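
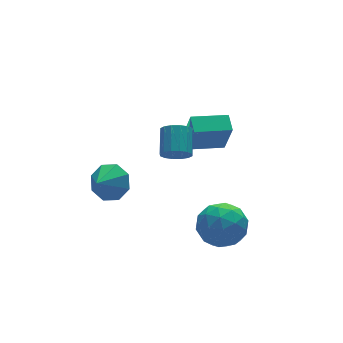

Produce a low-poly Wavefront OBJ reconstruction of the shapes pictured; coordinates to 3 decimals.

v -0.181 -0.313 3.094
v 0.185 -0.121 2.492
v 0.807 0.925 3.204
v 0.441 0.733 3.806
v -0.136 0.079 2.479
v 0.486 1.125 3.192
v -0.469 0.173 2.631
v 0.153 1.219 3.344
v -0.725 0.138 2.907
v -0.102 1.183 3.62
v -0.835 -0.019 3.233
v -0.212 1.027 3.946
v -0.77 -0.254 3.522
v -0.147 0.791 4.234
v -0.547 -0.505 3.696
v 0.075 0.541 4.408
v -0.226 -0.705 3.708
v 0.396 0.341 4.421
v 0.107 -0.799 3.556
v 0.729 0.247 4.269
v 0.362 -0.763 3.28
v 0.985 0.282 3.993
v 0.472 -0.607 2.954
v 1.095 0.439 3.667
v 0.407 -0.371 2.666
v 1.03 0.674 3.378
v 0.781 -0.884 -2.556
v 1.256 -0.364 -1.509
v 1.784 -2.616 -2.151
v 2.259 -2.096 -1.104
v 1.028 -2.365 -1.173
v 0.408 -1.295 -1.423
v 2.632 -1.685 -2.237
v 2.012 -0.615 -2.487
v 2.4 -0.86 -1.312
v 1.409 -1.28 -0.654
v 1.631 -1.7 -3.006
v 0.64 -2.12 -2.348
v 0.931 -0.472 -2.068
v 2.109 -2.508 -1.592
v 1.386 -2.666 -1.633
v 1.665 -2.361 -1.017
v 0.432 -1.019 -2.017
v 0.712 -0.713 -1.402
v 0.577 -1.889 -1.204
v 2.328 -2.267 -2.258
v 2.608 -1.961 -1.643
v 1.375 -0.619 -2.643
v 1.654 -0.314 -2.027
v 2.463 -1.091 -2.456
v 1.882 -0.458 -1.337
v 2.471 -1.476 -1.099
v 2.691 -1.234 -1.765
v 2.327 -0.605 -1.912
v 1.3 -0.705 -0.95
v 1.889 -1.723 -0.712
v 1.165 -1.881 -0.752
v 0.801 -1.252 -0.899
v 1.972 -0.996 -0.834
v 1.151 -1.257 -2.948
v 1.74 -2.275 -2.71
v 2.239 -1.728 -2.761
v 1.875 -1.099 -2.908
v 0.569 -1.504 -2.561
v 1.158 -2.522 -2.323
v 0.713 -2.375 -1.748
v 0.349 -1.746 -1.895
v 1.068 -1.984 -2.826
v 1.502 1.638 1.171
v 1.528 1.016 2.923
v 1.804 2.488 1.468
v 1.83 1.866 3.221
v 3.19 1.114 0.959
v 3.216 0.492 2.712
v 3.492 1.964 1.257
v 3.518 1.342 3.009
v -1.246 3.97 -1.886
v -0.495 3.536 -1.276
v -2.234 3.43 -1.054
v -0.699 4.283 -1.034
v -1.223 4.846 -1.291
v -1.761 4.896 -1.896
v -1.997 4.404 -2.496
v -1.793 3.657 -2.738
v -1.269 3.093 -2.482
v -0.731 3.043 -1.876
f 2 1 5
f 2 5 3
f 3 5 6
f 3 6 4
f 5 1 7
f 5 7 6
f 6 7 8
f 6 8 4
f 7 1 9
f 7 9 8
f 8 9 10
f 8 10 4
f 9 1 11
f 9 11 10
f 10 11 12
f 10 12 4
f 11 1 13
f 11 13 12
f 12 13 14
f 12 14 4
f 13 1 15
f 13 15 14
f 14 15 16
f 14 16 4
f 15 1 17
f 15 17 16
f 16 17 18
f 16 18 4
f 17 1 19
f 17 19 18
f 18 19 20
f 18 20 4
f 19 1 21
f 19 21 20
f 20 21 22
f 20 22 4
f 21 1 23
f 21 23 22
f 22 23 24
f 22 24 4
f 23 1 25
f 23 25 24
f 24 25 26
f 24 26 4
f 25 1 2
f 25 2 26
f 26 2 3
f 26 3 4
f 27 64 43
f 64 38 67
f 43 67 32
f 64 67 43
f 27 43 39
f 43 32 44
f 39 44 28
f 43 44 39
f 27 39 48
f 39 28 49
f 48 49 34
f 39 49 48
f 27 48 60
f 48 34 63
f 60 63 37
f 48 63 60
f 27 60 64
f 60 37 68
f 64 68 38
f 60 68 64
f 28 44 55
f 44 32 58
f 55 58 36
f 44 58 55
f 32 67 45
f 67 38 66
f 45 66 31
f 67 66 45
f 38 68 65
f 68 37 61
f 65 61 29
f 68 61 65
f 37 63 62
f 63 34 50
f 62 50 33
f 63 50 62
f 34 49 54
f 49 28 51
f 54 51 35
f 49 51 54
f 30 56 42
f 56 36 57
f 42 57 31
f 56 57 42
f 30 42 40
f 42 31 41
f 40 41 29
f 42 41 40
f 30 40 47
f 40 29 46
f 47 46 33
f 40 46 47
f 30 47 52
f 47 33 53
f 52 53 35
f 47 53 52
f 30 52 56
f 52 35 59
f 56 59 36
f 52 59 56
f 31 57 45
f 57 36 58
f 45 58 32
f 57 58 45
f 29 41 65
f 41 31 66
f 65 66 38
f 41 66 65
f 33 46 62
f 46 29 61
f 62 61 37
f 46 61 62
f 35 53 54
f 53 33 50
f 54 50 34
f 53 50 54
f 36 59 55
f 59 35 51
f 55 51 28
f 59 51 55
f 70 72 69
f 73 70 69
f 69 72 71
f 71 73 69
f 70 76 72
f 74 70 73
f 74 76 70
f 72 76 71
f 75 73 71
f 71 76 75
f 75 74 73
f 76 74 75
f 78 77 80
f 78 80 79
f 80 77 81
f 80 81 79
f 81 77 82
f 81 82 79
f 82 77 83
f 82 83 79
f 83 77 84
f 83 84 79
f 84 77 85
f 84 85 79
f 85 77 86
f 85 86 79
f 86 77 78
f 86 78 79



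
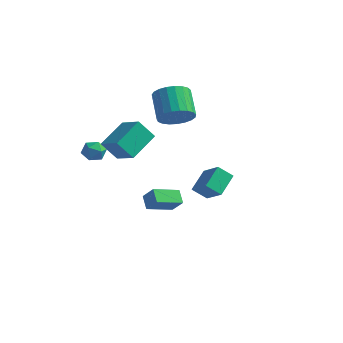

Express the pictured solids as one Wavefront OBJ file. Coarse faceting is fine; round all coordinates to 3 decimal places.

v 2.456 -1.071 0.617
v 2.363 0.073 1.347
v 1.397 -0.683 -0.126
v 1.304 0.46 0.604
v 3.036 -0.64 0.016
v 2.943 0.503 0.746
v 1.977 -0.253 -0.727
v 1.884 0.891 0.003
v -2.533 0.815 -2.45
v -1.848 0.729 -1.713
v -1.899 2.125 -2.887
v -1.214 2.04 -2.15
v -2.006 0.38 -2.99
v -1.321 0.295 -2.253
v -1.372 1.691 -3.427
v -0.687 1.605 -2.69
v -1.526 2.255 2.713
v -0.723 2.522 3.187
v -1.671 3.432 4.281
v -2.474 3.165 3.807
v -0.759 2.814 2.911
v -1.707 3.725 4.005
v -0.928 3.01 2.602
v -1.876 3.921 3.696
v -1.201 3.076 2.312
v -2.148 3.986 3.406
v -1.529 2.999 2.091
v -2.477 3.909 3.185
v -1.857 2.793 1.978
v -2.805 3.704 3.072
v -2.128 2.495 1.991
v -3.076 3.406 3.085
v -2.295 2.155 2.13
v -3.243 3.065 3.224
v -2.329 1.832 2.37
v -3.276 2.743 3.464
v -2.224 1.582 2.668
v -3.172 2.493 3.762
v -1.998 1.449 2.975
v -2.946 2.359 4.069
v -1.691 1.455 3.236
v -2.639 2.365 4.33
v -1.355 1.599 3.407
v -2.303 2.509 4.501
v -1.049 1.856 3.458
v -1.997 2.767 4.552
v -0.825 2.183 3.38
v -1.773 3.094 4.474
v -2.219 -2.9 2.769
v -2.118 -1.338 3.595
v -1.638 -2.418 1.785
v -1.537 -0.856 2.611
v -1.003 -3.264 3.309
v -0.902 -1.702 4.135
v -0.422 -2.782 2.325
v -0.321 -1.22 3.151
v -2.572 -2.567 1.838
v -2.089 -3.005 1.834
v -2.991 -3.035 2.686
v -2.508 -3.473 2.682
v -2.383 -2.852 2.836
v -2.125 -2.563 2.312
v -2.955 -3.477 2.208
v -2.697 -3.188 1.684
v -2.326 -3.568 2.063
v -1.973 -3.181 2.451
v -3.107 -2.859 2.069
v -2.754 -2.472 2.457
f 2 4 1
f 5 2 1
f 1 4 3
f 3 5 1
f 2 8 4
f 6 2 5
f 6 8 2
f 4 8 3
f 7 5 3
f 3 8 7
f 7 6 5
f 8 6 7
f 10 12 9
f 13 10 9
f 9 12 11
f 11 13 9
f 10 16 12
f 14 10 13
f 14 16 10
f 12 16 11
f 15 13 11
f 11 16 15
f 15 14 13
f 16 14 15
f 18 17 21
f 18 21 19
f 19 21 22
f 19 22 20
f 21 17 23
f 21 23 22
f 22 23 24
f 22 24 20
f 23 17 25
f 23 25 24
f 24 25 26
f 24 26 20
f 25 17 27
f 25 27 26
f 26 27 28
f 26 28 20
f 27 17 29
f 27 29 28
f 28 29 30
f 28 30 20
f 29 17 31
f 29 31 30
f 30 31 32
f 30 32 20
f 31 17 33
f 31 33 32
f 32 33 34
f 32 34 20
f 33 17 35
f 33 35 34
f 34 35 36
f 34 36 20
f 35 17 37
f 35 37 36
f 36 37 38
f 36 38 20
f 37 17 39
f 37 39 38
f 38 39 40
f 38 40 20
f 39 17 41
f 39 41 40
f 40 41 42
f 40 42 20
f 41 17 43
f 41 43 42
f 42 43 44
f 42 44 20
f 43 17 45
f 43 45 44
f 44 45 46
f 44 46 20
f 45 17 47
f 45 47 46
f 46 47 48
f 46 48 20
f 47 17 18
f 47 18 48
f 48 18 19
f 48 19 20
f 50 52 49
f 53 50 49
f 49 52 51
f 51 53 49
f 50 56 52
f 54 50 53
f 54 56 50
f 52 56 51
f 55 53 51
f 51 56 55
f 55 54 53
f 56 54 55
f 57 68 62
f 57 62 58
f 57 58 64
f 57 64 67
f 57 67 68
f 58 62 66
f 62 68 61
f 68 67 59
f 67 64 63
f 64 58 65
f 60 66 61
f 60 61 59
f 60 59 63
f 60 63 65
f 60 65 66
f 61 66 62
f 59 61 68
f 63 59 67
f 65 63 64
f 66 65 58



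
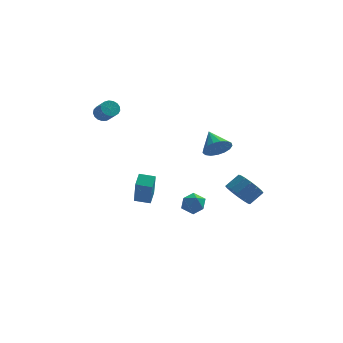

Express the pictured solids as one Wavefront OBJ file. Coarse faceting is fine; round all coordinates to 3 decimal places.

v 0.927 -1.556 -1.951
v 1.56 -1.823 -2.268
v 0.26 -2.117 -2.812
v 0.893 -2.384 -3.129
v 0.67 -2.643 -2.453
v 1.082 -2.296 -1.922
v 0.738 -1.644 -3.158
v 1.15 -1.297 -2.627
v 1.444 -1.877 -3.014
v 1.401 -2.495 -2.578
v 0.419 -1.445 -2.502
v 0.376 -2.063 -2.066
v 2.266 0.232 0.515
v 2.684 0.728 -0.05
v 1.834 1.408 1.225
v 2.308 0.688 -0.213
v 1.923 0.544 -0.21
v 1.616 0.328 -0.04
v 1.458 0.091 0.257
v 1.485 -0.114 0.613
v 1.691 -0.24 0.946
v 2.029 -0.258 1.181
v 2.421 -0.163 1.263
v 2.778 0.022 1.173
v 3.017 0.256 0.933
v 3.085 0.484 0.597
v 2.964 0.654 0.242
v 3.247 -2.421 -1.655
v 3.601 -1.995 -2.351
v 4.328 -1.572 -1.722
v 3.973 -1.999 -1.025
v 3.285 -1.705 -2.181
v 4.012 -1.282 -1.552
v 2.96 -1.607 -1.87
v 3.686 -1.184 -1.241
v 2.711 -1.727 -1.502
v 3.437 -1.305 -0.873
v 2.605 -2.034 -1.174
v 3.332 -1.611 -0.545
v 2.672 -2.444 -0.975
v 3.399 -2.021 -0.346
v 2.892 -2.848 -0.958
v 3.619 -2.425 -0.329
v 3.208 -3.138 -1.128
v 3.935 -2.715 -0.499
v 3.534 -3.236 -1.439
v 4.26 -2.813 -0.81
v 3.783 -3.115 -1.807
v 4.509 -2.693 -1.178
v 3.888 -2.809 -2.135
v 4.615 -2.386 -1.506
v 3.821 -2.399 -2.334
v 4.548 -1.976 -1.705
v -2.299 2.31 -4.72
v -2.207 1.495 -2.951
v -2.101 3.149 -4.345
v -2.008 2.334 -2.575
v -1.372 2.146 -4.845
v -1.279 1.331 -3.075
v -1.173 2.985 -4.469
v -1.081 2.17 -2.7
v -4.021 4.126 1.363
v -3.493 4.221 1.144
v -3.03 3.43 1.919
v -3.559 3.334 2.137
v -3.515 4.408 1.349
v -3.052 3.617 2.123
v -3.653 4.53 1.556
v -3.19 3.739 2.33
v -3.876 4.559 1.719
v -3.413 3.768 2.494
v -4.132 4.489 1.801
v -3.669 3.698 2.575
v -4.363 4.336 1.782
v -3.9 3.545 2.556
v -4.515 4.134 1.667
v -4.052 3.343 2.442
v -4.555 3.931 1.483
v -4.092 3.14 2.257
v -4.472 3.772 1.271
v -4.009 2.981 2.045
v -4.286 3.694 1.08
v -3.823 2.903 1.854
v -4.039 3.715 0.954
v -3.576 2.924 1.728
v -3.789 3.83 0.921
v -3.326 3.039 1.696
v -3.592 4.012 0.99
v -3.129 3.221 1.765
f 1 12 6
f 1 6 2
f 1 2 8
f 1 8 11
f 1 11 12
f 2 6 10
f 6 12 5
f 12 11 3
f 11 8 7
f 8 2 9
f 4 10 5
f 4 5 3
f 4 3 7
f 4 7 9
f 4 9 10
f 5 10 6
f 3 5 12
f 7 3 11
f 9 7 8
f 10 9 2
f 14 13 16
f 14 16 15
f 16 13 17
f 16 17 15
f 17 13 18
f 17 18 15
f 18 13 19
f 18 19 15
f 19 13 20
f 19 20 15
f 20 13 21
f 20 21 15
f 21 13 22
f 21 22 15
f 22 13 23
f 22 23 15
f 23 13 24
f 23 24 15
f 24 13 25
f 24 25 15
f 25 13 26
f 25 26 15
f 26 13 27
f 26 27 15
f 27 13 14
f 27 14 15
f 29 28 32
f 29 32 30
f 30 32 33
f 30 33 31
f 32 28 34
f 32 34 33
f 33 34 35
f 33 35 31
f 34 28 36
f 34 36 35
f 35 36 37
f 35 37 31
f 36 28 38
f 36 38 37
f 37 38 39
f 37 39 31
f 38 28 40
f 38 40 39
f 39 40 41
f 39 41 31
f 40 28 42
f 40 42 41
f 41 42 43
f 41 43 31
f 42 28 44
f 42 44 43
f 43 44 45
f 43 45 31
f 44 28 46
f 44 46 45
f 45 46 47
f 45 47 31
f 46 28 48
f 46 48 47
f 47 48 49
f 47 49 31
f 48 28 50
f 48 50 49
f 49 50 51
f 49 51 31
f 50 28 52
f 50 52 51
f 51 52 53
f 51 53 31
f 52 28 29
f 52 29 53
f 53 29 30
f 53 30 31
f 55 57 54
f 58 55 54
f 54 57 56
f 56 58 54
f 55 61 57
f 59 55 58
f 59 61 55
f 57 61 56
f 60 58 56
f 56 61 60
f 60 59 58
f 61 59 60
f 63 62 66
f 63 66 64
f 64 66 67
f 64 67 65
f 66 62 68
f 66 68 67
f 67 68 69
f 67 69 65
f 68 62 70
f 68 70 69
f 69 70 71
f 69 71 65
f 70 62 72
f 70 72 71
f 71 72 73
f 71 73 65
f 72 62 74
f 72 74 73
f 73 74 75
f 73 75 65
f 74 62 76
f 74 76 75
f 75 76 77
f 75 77 65
f 76 62 78
f 76 78 77
f 77 78 79
f 77 79 65
f 78 62 80
f 78 80 79
f 79 80 81
f 79 81 65
f 80 62 82
f 80 82 81
f 81 82 83
f 81 83 65
f 82 62 84
f 82 84 83
f 83 84 85
f 83 85 65
f 84 62 86
f 84 86 85
f 85 86 87
f 85 87 65
f 86 62 88
f 86 88 87
f 87 88 89
f 87 89 65
f 88 62 63
f 88 63 89
f 89 63 64
f 89 64 65



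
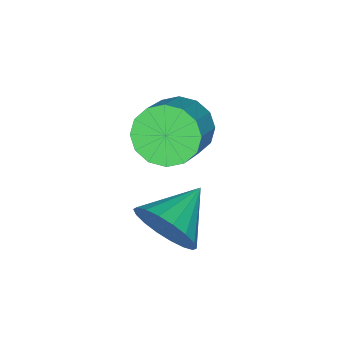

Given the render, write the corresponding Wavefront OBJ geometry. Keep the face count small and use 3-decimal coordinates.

v -2.581 1.531 0.544
v -1.969 0.915 -0.046
v -0.766 1.333 0.766
v -1.379 1.949 1.356
v -1.967 1.398 -0.297
v -0.764 1.815 0.515
v -2.13 1.916 -0.322
v -0.927 2.333 0.489
v -2.414 2.33 -0.116
v -1.211 2.748 0.696
v -2.742 2.531 0.268
v -1.54 2.949 1.08
v -3.028 2.464 0.725
v -1.825 2.882 1.537
v -3.194 2.147 1.134
v -1.991 2.565 1.946
v -3.196 1.665 1.385
v -1.993 2.082 2.197
v -3.033 1.147 1.411
v -1.83 1.564 2.222
v -2.749 0.732 1.204
v -1.546 1.15 2.016
v -2.42 0.531 0.82
v -1.218 0.949 1.632
v -2.135 0.598 0.363
v -0.932 1.016 1.175
v 1.119 3.889 0.402
v 1.442 4.427 1.257
v -0.439 3.911 0.978
v 1.334 4.77 0.951
v 1.183 4.938 0.537
v 1.02 4.899 0.096
v 0.876 4.659 -0.284
v 0.78 4.267 -0.528
v 0.751 3.8 -0.588
v 0.795 3.351 -0.452
v 0.903 3.008 -0.146
v 1.054 2.839 0.268
v 1.217 2.879 0.709
v 1.361 3.118 1.089
v 1.457 3.51 1.333
v 1.486 3.977 1.393
f 2 1 5
f 2 5 3
f 3 5 6
f 3 6 4
f 5 1 7
f 5 7 6
f 6 7 8
f 6 8 4
f 7 1 9
f 7 9 8
f 8 9 10
f 8 10 4
f 9 1 11
f 9 11 10
f 10 11 12
f 10 12 4
f 11 1 13
f 11 13 12
f 12 13 14
f 12 14 4
f 13 1 15
f 13 15 14
f 14 15 16
f 14 16 4
f 15 1 17
f 15 17 16
f 16 17 18
f 16 18 4
f 17 1 19
f 17 19 18
f 18 19 20
f 18 20 4
f 19 1 21
f 19 21 20
f 20 21 22
f 20 22 4
f 21 1 23
f 21 23 22
f 22 23 24
f 22 24 4
f 23 1 25
f 23 25 24
f 24 25 26
f 24 26 4
f 25 1 2
f 25 2 26
f 26 2 3
f 26 3 4
f 28 27 30
f 28 30 29
f 30 27 31
f 30 31 29
f 31 27 32
f 31 32 29
f 32 27 33
f 32 33 29
f 33 27 34
f 33 34 29
f 34 27 35
f 34 35 29
f 35 27 36
f 35 36 29
f 36 27 37
f 36 37 29
f 37 27 38
f 37 38 29
f 38 27 39
f 38 39 29
f 39 27 40
f 39 40 29
f 40 27 41
f 40 41 29
f 41 27 42
f 41 42 29
f 42 27 28
f 42 28 29



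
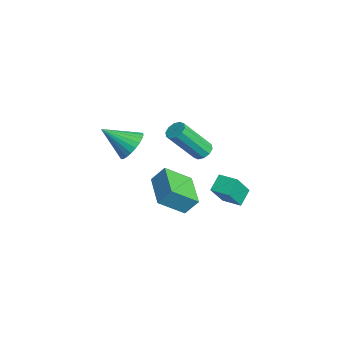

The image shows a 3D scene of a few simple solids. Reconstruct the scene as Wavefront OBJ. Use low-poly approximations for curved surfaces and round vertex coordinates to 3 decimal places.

v -0.74 3.62 0.215
v -0.422 3.313 -0.018
v -0.441 2.113 1.531
v -0.76 2.42 1.765
v -0.256 3.518 0.142
v -0.275 2.319 1.692
v -0.275 3.762 0.331
v -0.295 2.563 1.881
v -0.472 3.952 0.475
v -0.491 2.752 2.025
v -0.771 4.015 0.52
v -0.791 2.815 2.07
v -1.059 3.927 0.449
v -1.078 2.727 1.998
v -1.225 3.721 0.288
v -1.244 2.522 1.838
v -1.205 3.477 0.099
v -1.225 2.278 1.649
v -1.009 3.288 -0.045
v -1.028 2.088 1.505
v -0.709 3.225 -0.09
v -0.729 2.025 1.46
v 3.495 3.082 0.3
v 3.965 2.415 1.426
v 3.043 3.582 0.785
v 3.513 2.915 1.91
v 4.147 3.625 0.35
v 4.617 2.958 1.475
v 3.695 4.125 0.834
v 4.165 3.458 1.96
v -1.391 0.744 0.693
v -0.682 0.713 1.061
v -1.929 -0.424 1.627
v -0.833 0.923 1.237
v -1.069 1.105 1.33
v -1.353 1.233 1.325
v -1.644 1.286 1.225
v -1.896 1.257 1.043
v -2.072 1.149 0.808
v -2.143 0.98 0.556
v -2.101 0.776 0.324
v -1.95 0.566 0.149
v -1.714 0.384 0.056
v -1.429 0.256 0.06
v -1.139 0.203 0.161
v -0.886 0.232 0.342
v -0.711 0.34 0.577
v -0.639 0.508 0.83
v 1.933 1.717 0.121
v 1.898 0.607 0.974
v 2.088 2.241 0.811
v 2.053 1.131 1.663
v 3.547 1.509 -0.083
v 3.512 0.399 0.769
v 3.702 2.033 0.606
v 3.667 0.923 1.459
f 2 1 5
f 2 5 3
f 3 5 6
f 3 6 4
f 5 1 7
f 5 7 6
f 6 7 8
f 6 8 4
f 7 1 9
f 7 9 8
f 8 9 10
f 8 10 4
f 9 1 11
f 9 11 10
f 10 11 12
f 10 12 4
f 11 1 13
f 11 13 12
f 12 13 14
f 12 14 4
f 13 1 15
f 13 15 14
f 14 15 16
f 14 16 4
f 15 1 17
f 15 17 16
f 16 17 18
f 16 18 4
f 17 1 19
f 17 19 18
f 18 19 20
f 18 20 4
f 19 1 21
f 19 21 20
f 20 21 22
f 20 22 4
f 21 1 2
f 21 2 22
f 22 2 3
f 22 3 4
f 24 26 23
f 27 24 23
f 23 26 25
f 25 27 23
f 24 30 26
f 28 24 27
f 28 30 24
f 26 30 25
f 29 27 25
f 25 30 29
f 29 28 27
f 30 28 29
f 32 31 34
f 32 34 33
f 34 31 35
f 34 35 33
f 35 31 36
f 35 36 33
f 36 31 37
f 36 37 33
f 37 31 38
f 37 38 33
f 38 31 39
f 38 39 33
f 39 31 40
f 39 40 33
f 40 31 41
f 40 41 33
f 41 31 42
f 41 42 33
f 42 31 43
f 42 43 33
f 43 31 44
f 43 44 33
f 44 31 45
f 44 45 33
f 45 31 46
f 45 46 33
f 46 31 47
f 46 47 33
f 47 31 48
f 47 48 33
f 48 31 32
f 48 32 33
f 50 52 49
f 53 50 49
f 49 52 51
f 51 53 49
f 50 56 52
f 54 50 53
f 54 56 50
f 52 56 51
f 55 53 51
f 51 56 55
f 55 54 53
f 56 54 55



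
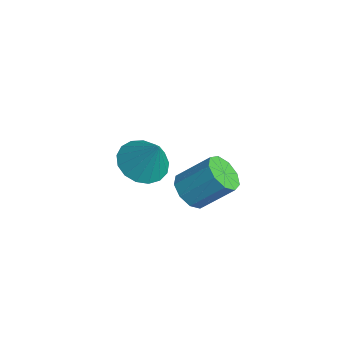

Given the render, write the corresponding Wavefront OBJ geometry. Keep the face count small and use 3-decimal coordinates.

v -1.869 -2.719 -0.2
v -0.971 -2.881 -0.656
v -1.091 -2.401 1.22
v -1.05 -2.404 -0.719
v -1.316 -1.998 -0.664
v -1.709 -1.758 -0.503
v -2.139 -1.738 -0.272
v -2.507 -1.942 -0.025
v -2.728 -2.325 0.183
v -2.753 -2.797 0.302
v -2.576 -3.252 0.306
v -2.236 -3.585 0.195
v -1.812 -3.719 -0.007
v -1.402 -3.624 -0.253
v -1.098 -3.322 -0.487
v 1.85 -2.558 1.253
v 2.147 -2.105 0.678
v 2.686 -1.069 1.771
v 2.39 -1.522 2.347
v 1.639 -1.956 0.787
v 2.178 -0.92 1.88
v 1.23 -2.089 1.115
v 1.769 -1.053 2.208
v 1.111 -2.441 1.507
v 1.651 -1.405 2.6
v 1.338 -2.848 1.781
v 1.878 -1.812 2.874
v 1.805 -3.119 1.808
v 2.344 -2.083 2.901
v 2.293 -3.128 1.575
v 2.832 -2.092 2.669
v 2.574 -2.87 1.192
v 3.113 -1.834 2.286
v 2.516 -2.466 0.838
v 3.055 -1.43 1.931
f 2 1 4
f 2 4 3
f 4 1 5
f 4 5 3
f 5 1 6
f 5 6 3
f 6 1 7
f 6 7 3
f 7 1 8
f 7 8 3
f 8 1 9
f 8 9 3
f 9 1 10
f 9 10 3
f 10 1 11
f 10 11 3
f 11 1 12
f 11 12 3
f 12 1 13
f 12 13 3
f 13 1 14
f 13 14 3
f 14 1 15
f 14 15 3
f 15 1 2
f 15 2 3
f 17 16 20
f 17 20 18
f 18 20 21
f 18 21 19
f 20 16 22
f 20 22 21
f 21 22 23
f 21 23 19
f 22 16 24
f 22 24 23
f 23 24 25
f 23 25 19
f 24 16 26
f 24 26 25
f 25 26 27
f 25 27 19
f 26 16 28
f 26 28 27
f 27 28 29
f 27 29 19
f 28 16 30
f 28 30 29
f 29 30 31
f 29 31 19
f 30 16 32
f 30 32 31
f 31 32 33
f 31 33 19
f 32 16 34
f 32 34 33
f 33 34 35
f 33 35 19
f 34 16 17
f 34 17 35
f 35 17 18
f 35 18 19



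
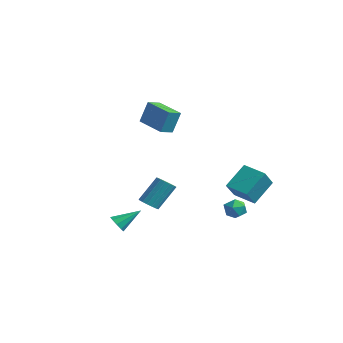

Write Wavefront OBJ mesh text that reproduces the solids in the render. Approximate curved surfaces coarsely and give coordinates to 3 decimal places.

v -0.433 -4.181 -3.489
v 0.03 -4.048 -3.94
v 0.093 -2.839 -2.551
v -0.351 -3.828 -4.04
v -0.771 -3.773 -3.883
v -1.033 -3.909 -3.541
v -1.014 -4.173 -3.175
v -0.723 -4.44 -2.956
v -0.297 -4.586 -2.986
v 0.065 -4.543 -3.251
v 0.194 -4.33 -3.628
v -3.424 -0.356 3.088
v -3.184 0.078 4.619
v -3.506 0.577 2.836
v -3.266 1.011 4.368
v -1.434 -0.271 2.752
v -1.194 0.163 4.284
v -1.516 0.662 2.501
v -1.276 1.096 4.032
v 0.823 3.504 -2.591
v 1.394 2.412 -1.391
v 0.745 4.933 -1.252
v 1.317 3.841 -0.053
v 2.283 3.899 -2.927
v 2.855 2.807 -1.728
v 2.206 5.328 -1.589
v 2.777 4.236 -0.389
v 2.083 2.767 -3.21
v 2.472 2.907 -2.526
v 2.528 1.553 -3.214
v 2.917 1.693 -2.53
v 2.118 1.664 -2.537
v 1.843 2.414 -2.535
v 3.157 2.046 -3.205
v 2.882 2.796 -3.203
v 3.135 2.462 -2.523
v 2.493 2.225 -2.11
v 2.507 2.235 -3.63
v 1.865 1.998 -3.217
v -4.018 0.708 -4.293
v -3.544 0.248 -4.007
v -3.349 1.471 -2.361
v -3.822 1.932 -2.647
v -3.348 0.463 -4.19
v -3.153 1.687 -2.544
v -3.306 0.735 -4.398
v -3.11 1.959 -2.752
v -3.426 1.001 -4.581
v -3.231 2.225 -2.935
v -3.682 1.2 -4.698
v -3.487 2.423 -3.052
v -4.015 1.286 -4.723
v -3.82 2.509 -3.077
v -4.348 1.24 -4.649
v -4.153 2.463 -3.003
v -4.606 1.072 -4.493
v -4.411 2.295 -2.847
v -4.729 0.82 -4.292
v -4.534 2.044 -2.646
v -4.689 0.544 -4.091
v -4.493 1.767 -2.445
v -4.495 0.304 -3.936
v -4.3 1.528 -2.29
v -4.192 0.158 -3.863
v -3.996 1.381 -2.217
v -3.849 0.137 -3.888
v -3.653 1.361 -2.243
f 2 1 4
f 2 4 3
f 4 1 5
f 4 5 3
f 5 1 6
f 5 6 3
f 6 1 7
f 6 7 3
f 7 1 8
f 7 8 3
f 8 1 9
f 8 9 3
f 9 1 10
f 9 10 3
f 10 1 11
f 10 11 3
f 11 1 2
f 11 2 3
f 13 15 12
f 16 13 12
f 12 15 14
f 14 16 12
f 13 19 15
f 17 13 16
f 17 19 13
f 15 19 14
f 18 16 14
f 14 19 18
f 18 17 16
f 19 17 18
f 21 23 20
f 24 21 20
f 20 23 22
f 22 24 20
f 21 27 23
f 25 21 24
f 25 27 21
f 23 27 22
f 26 24 22
f 22 27 26
f 26 25 24
f 27 25 26
f 28 39 33
f 28 33 29
f 28 29 35
f 28 35 38
f 28 38 39
f 29 33 37
f 33 39 32
f 39 38 30
f 38 35 34
f 35 29 36
f 31 37 32
f 31 32 30
f 31 30 34
f 31 34 36
f 31 36 37
f 32 37 33
f 30 32 39
f 34 30 38
f 36 34 35
f 37 36 29
f 41 40 44
f 41 44 42
f 42 44 45
f 42 45 43
f 44 40 46
f 44 46 45
f 45 46 47
f 45 47 43
f 46 40 48
f 46 48 47
f 47 48 49
f 47 49 43
f 48 40 50
f 48 50 49
f 49 50 51
f 49 51 43
f 50 40 52
f 50 52 51
f 51 52 53
f 51 53 43
f 52 40 54
f 52 54 53
f 53 54 55
f 53 55 43
f 54 40 56
f 54 56 55
f 55 56 57
f 55 57 43
f 56 40 58
f 56 58 57
f 57 58 59
f 57 59 43
f 58 40 60
f 58 60 59
f 59 60 61
f 59 61 43
f 60 40 62
f 60 62 61
f 61 62 63
f 61 63 43
f 62 40 64
f 62 64 63
f 63 64 65
f 63 65 43
f 64 40 66
f 64 66 65
f 65 66 67
f 65 67 43
f 66 40 41
f 66 41 67
f 67 41 42
f 67 42 43



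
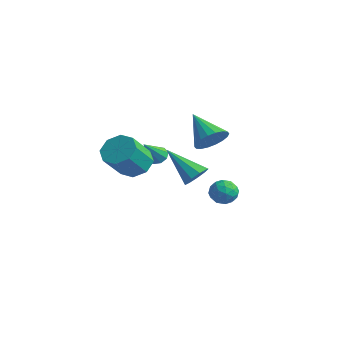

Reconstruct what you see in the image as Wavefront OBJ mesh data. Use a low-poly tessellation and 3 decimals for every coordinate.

v 1.7 0.909 -0.993
v 2.378 0.992 -1.386
v 1.602 -0.292 -1.414
v 2.28 -0.209 -1.807
v 2.281 -0.226 -1.018
v 2.342 0.516 -0.759
v 1.638 0.184 -2.041
v 1.699 0.926 -1.782
v 2.34 0.544 -2.034
v 2.738 0.29 -1.402
v 1.242 0.41 -1.398
v 1.64 0.156 -0.766
v 2.047 1.056 -1.153
v 1.933 -0.356 -1.647
v 1.933 -0.366 -1.184
v 2.332 -0.317 -1.415
v 2.026 0.776 -0.784
v 2.425 0.825 -1.015
v 2.368 0.109 -0.799
v 1.555 -0.125 -1.785
v 1.954 -0.076 -2.016
v 1.648 1.017 -1.385
v 2.047 1.066 -1.616
v 1.612 0.591 -2.001
v 2.424 0.841 -1.765
v 2.367 0.135 -2.012
v 1.989 0.366 -2.15
v 2.025 0.803 -1.997
v 2.658 0.692 -1.393
v 2.6 -0.014 -1.64
v 2.601 -0.024 -1.177
v 2.636 0.412 -1.024
v 2.635 0.428 -1.774
v 1.38 0.714 -1.16
v 1.322 0.008 -1.407
v 1.344 0.288 -1.776
v 1.379 0.724 -1.623
v 1.613 0.565 -0.788
v 1.556 -0.141 -1.035
v 1.955 -0.103 -0.803
v 1.991 0.334 -0.65
v 1.345 0.272 -1.026
v 4.537 -3.574 1.858
v 4.926 -3.321 2.409
v 2.983 -4.066 3.182
v 4.65 -2.961 2.219
v 4.321 -2.887 1.86
v 4.093 -3.134 1.5
v 4.073 -3.587 1.308
v 4.27 -4.034 1.373
v 4.592 -4.265 1.665
v 4.888 -4.173 2.048
v 5.02 -3.8 2.341
v -2.427 -0.181 -0.339
v -1.847 -0.036 -0.391
v -2.013 -1.379 0.939
v -2.026 0.202 -0.109
v -2.393 0.261 0.064
v -2.776 0.113 0.049
v -2.995 -0.172 -0.148
v -2.948 -0.462 -0.434
v -2.657 -0.621 -0.677
v -2.258 -0.573 -0.761
v -1.938 -0.343 -0.648
v -0.945 -2.748 0.489
v -0.435 -3.326 -0.132
v -0.184 -4.59 1.25
v -0.695 -4.012 1.871
v 0.008 -2.834 0.237
v 0.259 -4.099 1.619
v -0.107 -2.292 0.754
v 0.143 -3.557 2.136
v -0.714 -2.017 1.115
v -0.463 -3.282 2.498
v -1.456 -2.17 1.11
v -1.205 -3.434 2.492
v -1.899 -2.661 0.741
v -1.648 -3.926 2.123
v -1.783 -3.203 0.224
v -1.533 -4.468 1.606
v -1.177 -3.478 -0.138
v -0.926 -4.743 1.245
v 1.814 -0.279 2.266
v 2.345 -0.51 3.007
v 0.246 -0.141 3.434
v 2.375 -0.093 2.997
v 2.294 0.287 2.843
v 2.117 0.555 2.575
v 1.881 0.658 2.246
v 1.632 0.576 1.92
v 1.418 0.324 1.663
v 1.283 -0.048 1.526
v 1.253 -0.465 1.535
v 1.335 -0.845 1.689
v 1.511 -1.113 1.957
v 1.747 -1.216 2.287
v 1.997 -1.134 2.612
v 2.21 -0.882 2.869
f 1 38 17
f 38 12 41
f 17 41 6
f 38 41 17
f 1 17 13
f 17 6 18
f 13 18 2
f 17 18 13
f 1 13 22
f 13 2 23
f 22 23 8
f 13 23 22
f 1 22 34
f 22 8 37
f 34 37 11
f 22 37 34
f 1 34 38
f 34 11 42
f 38 42 12
f 34 42 38
f 2 18 29
f 18 6 32
f 29 32 10
f 18 32 29
f 6 41 19
f 41 12 40
f 19 40 5
f 41 40 19
f 12 42 39
f 42 11 35
f 39 35 3
f 42 35 39
f 11 37 36
f 37 8 24
f 36 24 7
f 37 24 36
f 8 23 28
f 23 2 25
f 28 25 9
f 23 25 28
f 4 30 16
f 30 10 31
f 16 31 5
f 30 31 16
f 4 16 14
f 16 5 15
f 14 15 3
f 16 15 14
f 4 14 21
f 14 3 20
f 21 20 7
f 14 20 21
f 4 21 26
f 21 7 27
f 26 27 9
f 21 27 26
f 4 26 30
f 26 9 33
f 30 33 10
f 26 33 30
f 5 31 19
f 31 10 32
f 19 32 6
f 31 32 19
f 3 15 39
f 15 5 40
f 39 40 12
f 15 40 39
f 7 20 36
f 20 3 35
f 36 35 11
f 20 35 36
f 9 27 28
f 27 7 24
f 28 24 8
f 27 24 28
f 10 33 29
f 33 9 25
f 29 25 2
f 33 25 29
f 44 43 46
f 44 46 45
f 46 43 47
f 46 47 45
f 47 43 48
f 47 48 45
f 48 43 49
f 48 49 45
f 49 43 50
f 49 50 45
f 50 43 51
f 50 51 45
f 51 43 52
f 51 52 45
f 52 43 53
f 52 53 45
f 53 43 44
f 53 44 45
f 55 54 57
f 55 57 56
f 57 54 58
f 57 58 56
f 58 54 59
f 58 59 56
f 59 54 60
f 59 60 56
f 60 54 61
f 60 61 56
f 61 54 62
f 61 62 56
f 62 54 63
f 62 63 56
f 63 54 64
f 63 64 56
f 64 54 55
f 64 55 56
f 66 65 69
f 66 69 67
f 67 69 70
f 67 70 68
f 69 65 71
f 69 71 70
f 70 71 72
f 70 72 68
f 71 65 73
f 71 73 72
f 72 73 74
f 72 74 68
f 73 65 75
f 73 75 74
f 74 75 76
f 74 76 68
f 75 65 77
f 75 77 76
f 76 77 78
f 76 78 68
f 77 65 79
f 77 79 78
f 78 79 80
f 78 80 68
f 79 65 81
f 79 81 80
f 80 81 82
f 80 82 68
f 81 65 66
f 81 66 82
f 82 66 67
f 82 67 68
f 84 83 86
f 84 86 85
f 86 83 87
f 86 87 85
f 87 83 88
f 87 88 85
f 88 83 89
f 88 89 85
f 89 83 90
f 89 90 85
f 90 83 91
f 90 91 85
f 91 83 92
f 91 92 85
f 92 83 93
f 92 93 85
f 93 83 94
f 93 94 85
f 94 83 95
f 94 95 85
f 95 83 96
f 95 96 85
f 96 83 97
f 96 97 85
f 97 83 98
f 97 98 85
f 98 83 84
f 98 84 85



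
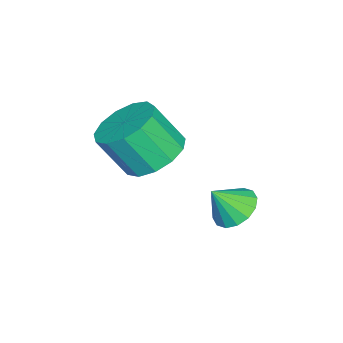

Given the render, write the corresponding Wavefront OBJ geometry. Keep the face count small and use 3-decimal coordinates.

v 1.75 1.074 -1.247
v 2.478 1.033 -1.6
v 2.17 0.466 -0.313
v 2.486 1.386 -1.375
v 2.298 1.656 -1.114
v 1.963 1.769 -0.89
v 1.57 1.696 -0.761
v 1.226 1.457 -0.762
v 1.023 1.115 -0.893
v 1.014 0.761 -1.119
v 1.202 0.492 -1.379
v 1.538 0.378 -1.604
v 1.93 0.451 -1.733
v 2.274 0.691 -1.731
v 2.554 -1.104 1.194
v 3.536 -0.745 1.285
v 3.729 -1.617 2.637
v 2.746 -1.976 2.546
v 3.192 -0.365 1.58
v 3.385 -1.237 2.932
v 2.645 -0.219 1.752
v 2.838 -1.091 3.104
v 2.069 -0.354 1.747
v 2.262 -1.226 3.099
v 1.647 -0.728 1.566
v 1.84 -1.599 2.918
v 1.513 -1.22 1.268
v 1.705 -2.092 2.619
v 1.709 -1.676 0.946
v 1.902 -2.548 2.297
v 2.173 -1.95 0.702
v 2.366 -2.822 2.054
v 2.759 -1.956 0.615
v 2.951 -2.828 1.967
v 3.279 -1.691 0.712
v 3.471 -2.563 2.064
v 3.569 -1.24 0.962
v 3.761 -2.112 2.314
f 2 1 4
f 2 4 3
f 4 1 5
f 4 5 3
f 5 1 6
f 5 6 3
f 6 1 7
f 6 7 3
f 7 1 8
f 7 8 3
f 8 1 9
f 8 9 3
f 9 1 10
f 9 10 3
f 10 1 11
f 10 11 3
f 11 1 12
f 11 12 3
f 12 1 13
f 12 13 3
f 13 1 14
f 13 14 3
f 14 1 2
f 14 2 3
f 16 15 19
f 16 19 17
f 17 19 20
f 17 20 18
f 19 15 21
f 19 21 20
f 20 21 22
f 20 22 18
f 21 15 23
f 21 23 22
f 22 23 24
f 22 24 18
f 23 15 25
f 23 25 24
f 24 25 26
f 24 26 18
f 25 15 27
f 25 27 26
f 26 27 28
f 26 28 18
f 27 15 29
f 27 29 28
f 28 29 30
f 28 30 18
f 29 15 31
f 29 31 30
f 30 31 32
f 30 32 18
f 31 15 33
f 31 33 32
f 32 33 34
f 32 34 18
f 33 15 35
f 33 35 34
f 34 35 36
f 34 36 18
f 35 15 37
f 35 37 36
f 36 37 38
f 36 38 18
f 37 15 16
f 37 16 38
f 38 16 17
f 38 17 18



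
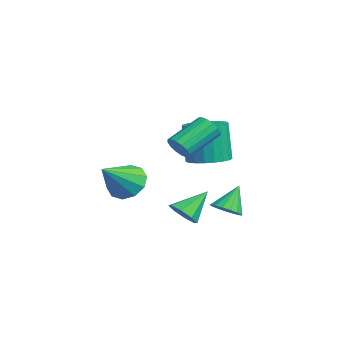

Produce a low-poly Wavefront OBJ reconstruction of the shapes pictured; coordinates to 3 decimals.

v -0.513 1.725 -4.101
v 0.016 2.26 -4.497
v -0.927 2.995 -2.939
v -0.589 2.283 -4.738
v -1.148 1.979 -4.605
v -1.336 1.527 -4.177
v -1.042 1.19 -3.705
v -0.438 1.167 -3.464
v 0.122 1.471 -3.597
v 0.31 1.923 -4.024
v 0.825 3.373 -3.484
v 1.419 3.048 -3.076
v 0.355 4.107 -2.216
v 1.566 3.37 -3.208
v 1.543 3.693 -3.404
v 1.356 3.943 -3.618
v 1.047 4.062 -3.801
v 0.688 4.023 -3.912
v 0.36 3.835 -3.925
v 0.139 3.541 -3.837
v 0.075 3.209 -3.668
v 0.183 2.914 -3.457
v 0.438 2.724 -3.253
v 0.782 2.683 -3.101
v 1.136 2.8 -3.038
v -2.223 -0.479 -2.513
v -1.341 0.141 -2.564
v -1.177 -1.861 -1.207
v -1.71 0.349 -2.048
v -2.275 0.241 -1.71
v -2.821 -0.143 -1.679
v -3.138 -0.655 -1.966
v -3.106 -1.1 -2.462
v -2.737 -1.308 -2.978
v -2.171 -1.2 -3.316
v -1.626 -0.816 -3.348
v -1.309 -0.304 -3.06
v 2.823 0.693 1.193
v 3.114 1.103 0.735
v 2.507 2.618 1.71
v 2.217 2.207 2.167
v 2.787 1.05 0.615
v 2.181 2.564 1.59
v 2.47 0.901 0.65
v 1.864 2.415 1.624
v 2.248 0.696 0.83
v 1.642 2.21 1.805
v 2.18 0.49 1.108
v 1.573 2.004 2.082
v 2.284 0.339 1.408
v 1.678 1.853 2.382
v 2.533 0.282 1.65
v 1.926 1.797 2.625
v 2.859 0.336 1.77
v 2.253 1.85 2.745
v 3.176 0.485 1.736
v 2.57 1.999 2.71
v 3.398 0.69 1.555
v 2.792 2.204 2.53
v 3.467 0.896 1.278
v 2.86 2.41 2.252
v 3.362 1.047 0.978
v 2.756 2.561 1.952
v -2.372 3.436 -1.491
v -1.401 2.993 -1.331
v -1.796 2.901 0.811
v -2.768 3.344 0.651
v -1.31 3.431 -1.295
v -1.706 3.339 0.847
v -1.403 3.871 -1.293
v -1.799 3.778 0.848
v -1.664 4.235 -1.326
v -2.06 4.143 0.816
v -2.047 4.461 -1.387
v -2.443 4.369 0.755
v -2.487 4.51 -1.466
v -2.882 4.418 0.676
v -2.906 4.373 -1.549
v -3.302 4.281 0.593
v -3.234 4.074 -1.622
v -3.629 3.982 0.519
v -3.412 3.665 -1.673
v -3.807 3.573 0.469
v -3.41 3.216 -1.692
v -3.806 3.124 0.45
v -3.229 2.806 -1.676
v -3.625 2.714 0.466
v -2.9 2.504 -1.629
v -3.296 2.412 0.513
v -2.48 2.363 -1.557
v -2.875 2.271 0.585
v -2.041 2.408 -1.474
v -2.436 2.316 0.668
v -1.659 2.631 -1.394
v -2.054 2.539 0.748
f 2 1 4
f 2 4 3
f 4 1 5
f 4 5 3
f 5 1 6
f 5 6 3
f 6 1 7
f 6 7 3
f 7 1 8
f 7 8 3
f 8 1 9
f 8 9 3
f 9 1 10
f 9 10 3
f 10 1 2
f 10 2 3
f 12 11 14
f 12 14 13
f 14 11 15
f 14 15 13
f 15 11 16
f 15 16 13
f 16 11 17
f 16 17 13
f 17 11 18
f 17 18 13
f 18 11 19
f 18 19 13
f 19 11 20
f 19 20 13
f 20 11 21
f 20 21 13
f 21 11 22
f 21 22 13
f 22 11 23
f 22 23 13
f 23 11 24
f 23 24 13
f 24 11 25
f 24 25 13
f 25 11 12
f 25 12 13
f 27 26 29
f 27 29 28
f 29 26 30
f 29 30 28
f 30 26 31
f 30 31 28
f 31 26 32
f 31 32 28
f 32 26 33
f 32 33 28
f 33 26 34
f 33 34 28
f 34 26 35
f 34 35 28
f 35 26 36
f 35 36 28
f 36 26 37
f 36 37 28
f 37 26 27
f 37 27 28
f 39 38 42
f 39 42 40
f 40 42 43
f 40 43 41
f 42 38 44
f 42 44 43
f 43 44 45
f 43 45 41
f 44 38 46
f 44 46 45
f 45 46 47
f 45 47 41
f 46 38 48
f 46 48 47
f 47 48 49
f 47 49 41
f 48 38 50
f 48 50 49
f 49 50 51
f 49 51 41
f 50 38 52
f 50 52 51
f 51 52 53
f 51 53 41
f 52 38 54
f 52 54 53
f 53 54 55
f 53 55 41
f 54 38 56
f 54 56 55
f 55 56 57
f 55 57 41
f 56 38 58
f 56 58 57
f 57 58 59
f 57 59 41
f 58 38 60
f 58 60 59
f 59 60 61
f 59 61 41
f 60 38 62
f 60 62 61
f 61 62 63
f 61 63 41
f 62 38 39
f 62 39 63
f 63 39 40
f 63 40 41
f 65 64 68
f 65 68 66
f 66 68 69
f 66 69 67
f 68 64 70
f 68 70 69
f 69 70 71
f 69 71 67
f 70 64 72
f 70 72 71
f 71 72 73
f 71 73 67
f 72 64 74
f 72 74 73
f 73 74 75
f 73 75 67
f 74 64 76
f 74 76 75
f 75 76 77
f 75 77 67
f 76 64 78
f 76 78 77
f 77 78 79
f 77 79 67
f 78 64 80
f 78 80 79
f 79 80 81
f 79 81 67
f 80 64 82
f 80 82 81
f 81 82 83
f 81 83 67
f 82 64 84
f 82 84 83
f 83 84 85
f 83 85 67
f 84 64 86
f 84 86 85
f 85 86 87
f 85 87 67
f 86 64 88
f 86 88 87
f 87 88 89
f 87 89 67
f 88 64 90
f 88 90 89
f 89 90 91
f 89 91 67
f 90 64 92
f 90 92 91
f 91 92 93
f 91 93 67
f 92 64 94
f 92 94 93
f 93 94 95
f 93 95 67
f 94 64 65
f 94 65 95
f 95 65 66
f 95 66 67



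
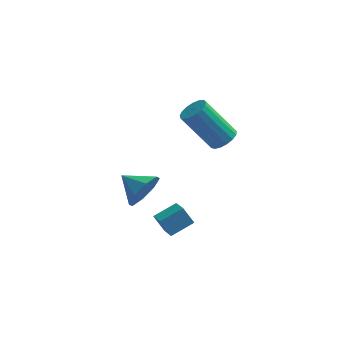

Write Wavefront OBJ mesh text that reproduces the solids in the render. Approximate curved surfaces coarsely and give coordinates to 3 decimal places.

v 1.154 2.383 -3.192
v 1.661 2.603 -2.359
v 0.106 3.037 -2.728
v 1.75 3.132 -2.905
v 1.49 3.222 -3.619
v 1.033 2.821 -4.083
v 0.647 2.162 -4.025
v 0.558 1.633 -3.48
v 0.818 1.543 -2.766
v 1.275 1.945 -2.301
v 4.511 2.059 0.736
v 4.9 1.622 1.083
v 3.598 1.805 2.771
v 3.209 2.241 2.424
v 5.029 1.913 1.151
v 3.727 2.096 2.84
v 5.04 2.237 1.125
v 3.737 2.42 2.813
v 4.929 2.52 1.009
v 3.627 2.703 2.697
v 4.723 2.698 0.83
v 3.421 2.881 2.518
v 4.468 2.729 0.63
v 3.166 2.912 2.318
v 4.223 2.607 0.454
v 2.921 2.789 2.143
v 4.044 2.359 0.343
v 2.742 2.541 2.031
v 3.972 2.042 0.322
v 2.67 2.224 2.01
v 4.024 1.729 0.395
v 2.721 1.912 2.084
v 4.187 1.492 0.547
v 2.884 1.674 2.235
v 4.424 1.384 0.742
v 3.122 1.567 2.43
v 4.682 1.431 0.935
v 3.379 1.614 2.624
v 2.017 -0.203 -2.905
v 2.941 0.372 -2.475
v 1.664 0.743 -3.412
v 2.587 1.318 -2.982
v 2.493 -0.418 -3.638
v 3.416 0.157 -3.208
v 2.139 0.528 -4.145
v 3.063 1.103 -3.715
f 2 1 4
f 2 4 3
f 4 1 5
f 4 5 3
f 5 1 6
f 5 6 3
f 6 1 7
f 6 7 3
f 7 1 8
f 7 8 3
f 8 1 9
f 8 9 3
f 9 1 10
f 9 10 3
f 10 1 2
f 10 2 3
f 12 11 15
f 12 15 13
f 13 15 16
f 13 16 14
f 15 11 17
f 15 17 16
f 16 17 18
f 16 18 14
f 17 11 19
f 17 19 18
f 18 19 20
f 18 20 14
f 19 11 21
f 19 21 20
f 20 21 22
f 20 22 14
f 21 11 23
f 21 23 22
f 22 23 24
f 22 24 14
f 23 11 25
f 23 25 24
f 24 25 26
f 24 26 14
f 25 11 27
f 25 27 26
f 26 27 28
f 26 28 14
f 27 11 29
f 27 29 28
f 28 29 30
f 28 30 14
f 29 11 31
f 29 31 30
f 30 31 32
f 30 32 14
f 31 11 33
f 31 33 32
f 32 33 34
f 32 34 14
f 33 11 35
f 33 35 34
f 34 35 36
f 34 36 14
f 35 11 37
f 35 37 36
f 36 37 38
f 36 38 14
f 37 11 12
f 37 12 38
f 38 12 13
f 38 13 14
f 40 42 39
f 43 40 39
f 39 42 41
f 41 43 39
f 40 46 42
f 44 40 43
f 44 46 40
f 42 46 41
f 45 43 41
f 41 46 45
f 45 44 43
f 46 44 45



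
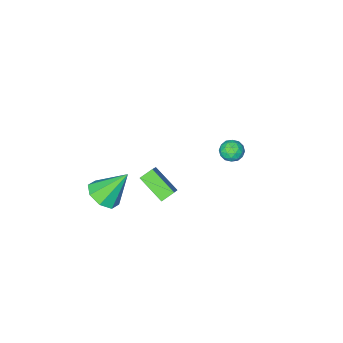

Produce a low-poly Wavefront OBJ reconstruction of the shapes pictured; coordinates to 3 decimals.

v 3.256 -3.635 -4.092
v 3.756 -4.314 -3.5
v 2.144 -2.985 -2.408
v 4.119 -3.614 -3.53
v 3.976 -2.927 -3.889
v 3.412 -2.654 -4.367
v 2.756 -2.956 -4.684
v 2.393 -3.655 -4.654
v 2.535 -4.342 -4.295
v 3.1 -4.615 -3.817
v -4.136 -1.43 -3.476
v -3.664 -1.778 -3.904
v -4.136 -2.342 -2.736
v -3.664 -2.69 -3.164
v -3.454 -2.102 -2.795
v -3.454 -1.538 -3.252
v -4.346 -2.582 -3.388
v -4.346 -2.018 -3.845
v -3.794 -2.49 -3.849
v -3.243 -2.193 -3.483
v -4.557 -1.927 -3.157
v -4.006 -1.63 -2.791
v -3.9 -1.524 -3.755
v -3.9 -2.596 -2.885
v -3.777 -2.25 -2.668
v -3.5 -2.454 -2.92
v -3.776 -1.383 -3.372
v -3.499 -1.587 -3.623
v -3.376 -1.778 -2.972
v -4.301 -2.533 -3.017
v -4.024 -2.737 -3.268
v -4.3 -1.666 -3.72
v -4.023 -1.87 -3.972
v -4.424 -2.342 -3.668
v -3.699 -2.147 -3.974
v -3.699 -2.683 -3.54
v -4.1 -2.619 -3.671
v -4.1 -2.288 -3.94
v -3.375 -1.972 -3.759
v -3.375 -2.508 -3.324
v -3.252 -2.162 -3.107
v -3.251 -1.831 -3.376
v -3.451 -2.39 -3.727
v -4.425 -1.612 -3.316
v -4.425 -2.148 -2.881
v -4.549 -2.289 -3.264
v -4.548 -1.958 -3.533
v -4.101 -1.437 -3.1
v -4.101 -1.973 -2.666
v -3.7 -1.832 -2.7
v -3.7 -1.501 -2.969
v -4.349 -1.73 -2.913
v 1.637 -0.427 -2.624
v 1.936 -1.879 -1.714
v 0.943 -0.307 -2.205
v 1.242 -1.76 -1.294
v 2.478 0.46 -1.486
v 2.777 -0.993 -0.575
v 1.784 0.579 -1.066
v 2.083 -0.873 -0.156
f 2 1 4
f 2 4 3
f 4 1 5
f 4 5 3
f 5 1 6
f 5 6 3
f 6 1 7
f 6 7 3
f 7 1 8
f 7 8 3
f 8 1 9
f 8 9 3
f 9 1 10
f 9 10 3
f 10 1 2
f 10 2 3
f 11 48 27
f 48 22 51
f 27 51 16
f 48 51 27
f 11 27 23
f 27 16 28
f 23 28 12
f 27 28 23
f 11 23 32
f 23 12 33
f 32 33 18
f 23 33 32
f 11 32 44
f 32 18 47
f 44 47 21
f 32 47 44
f 11 44 48
f 44 21 52
f 48 52 22
f 44 52 48
f 12 28 39
f 28 16 42
f 39 42 20
f 28 42 39
f 16 51 29
f 51 22 50
f 29 50 15
f 51 50 29
f 22 52 49
f 52 21 45
f 49 45 13
f 52 45 49
f 21 47 46
f 47 18 34
f 46 34 17
f 47 34 46
f 18 33 38
f 33 12 35
f 38 35 19
f 33 35 38
f 14 40 26
f 40 20 41
f 26 41 15
f 40 41 26
f 14 26 24
f 26 15 25
f 24 25 13
f 26 25 24
f 14 24 31
f 24 13 30
f 31 30 17
f 24 30 31
f 14 31 36
f 31 17 37
f 36 37 19
f 31 37 36
f 14 36 40
f 36 19 43
f 40 43 20
f 36 43 40
f 15 41 29
f 41 20 42
f 29 42 16
f 41 42 29
f 13 25 49
f 25 15 50
f 49 50 22
f 25 50 49
f 17 30 46
f 30 13 45
f 46 45 21
f 30 45 46
f 19 37 38
f 37 17 34
f 38 34 18
f 37 34 38
f 20 43 39
f 43 19 35
f 39 35 12
f 43 35 39
f 54 56 53
f 57 54 53
f 53 56 55
f 55 57 53
f 54 60 56
f 58 54 57
f 58 60 54
f 56 60 55
f 59 57 55
f 55 60 59
f 59 58 57
f 60 58 59



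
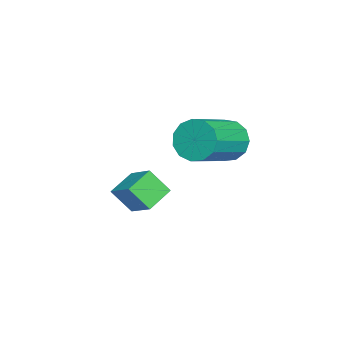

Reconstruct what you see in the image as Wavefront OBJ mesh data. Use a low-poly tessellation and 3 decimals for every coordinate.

v 0.35 3.453 0.171
v 0.776 3.794 -0.372
v 2.215 3.109 0.325
v 1.79 2.767 0.869
v 0.75 4.075 -0.042
v 2.19 3.39 0.655
v 0.597 4.158 0.355
v 2.037 3.473 1.052
v 0.366 4.018 0.694
v 1.805 3.332 1.392
v 0.13 3.698 0.867
v 1.569 3.012 1.565
v -0.036 3.3 0.819
v 1.403 2.614 1.517
v -0.08 2.95 0.566
v 1.359 2.265 1.263
v 0.013 2.761 0.187
v 1.453 2.075 0.884
v 0.213 2.791 -0.197
v 1.653 2.105 0.5
v 0.457 3.031 -0.464
v 1.896 2.345 0.233
v 0.667 3.405 -0.529
v 2.106 2.719 0.168
v 0.129 0.501 -3.369
v 0.151 -0.142 -2.565
v -0.717 0.948 -2.989
v -0.695 0.305 -2.185
v 0.755 1.215 -2.815
v 0.777 0.572 -2.011
v -0.091 1.662 -2.435
v -0.069 1.019 -1.631
f 2 1 5
f 2 5 3
f 3 5 6
f 3 6 4
f 5 1 7
f 5 7 6
f 6 7 8
f 6 8 4
f 7 1 9
f 7 9 8
f 8 9 10
f 8 10 4
f 9 1 11
f 9 11 10
f 10 11 12
f 10 12 4
f 11 1 13
f 11 13 12
f 12 13 14
f 12 14 4
f 13 1 15
f 13 15 14
f 14 15 16
f 14 16 4
f 15 1 17
f 15 17 16
f 16 17 18
f 16 18 4
f 17 1 19
f 17 19 18
f 18 19 20
f 18 20 4
f 19 1 21
f 19 21 20
f 20 21 22
f 20 22 4
f 21 1 23
f 21 23 22
f 22 23 24
f 22 24 4
f 23 1 2
f 23 2 24
f 24 2 3
f 24 3 4
f 26 28 25
f 29 26 25
f 25 28 27
f 27 29 25
f 26 32 28
f 30 26 29
f 30 32 26
f 28 32 27
f 31 29 27
f 27 32 31
f 31 30 29
f 32 30 31



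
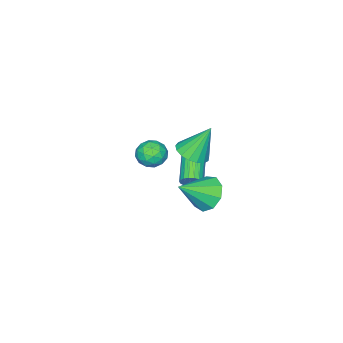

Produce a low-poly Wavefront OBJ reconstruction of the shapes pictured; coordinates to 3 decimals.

v -1.105 -2.643 -3.091
v -0.373 -2.582 -2.601
v -0.587 -3.818 -3.719
v 0.145 -3.757 -3.229
v -0.624 -3.967 -2.849
v -0.944 -3.241 -2.461
v -0.016 -3.159 -3.859
v -0.336 -2.433 -3.471
v 0.301 -2.901 -3.076
v -0.076 -3.4 -2.452
v -0.884 -3 -3.868
v -1.261 -3.499 -3.244
v -0.784 -2.509 -2.791
v -0.176 -3.891 -3.529
v -0.628 -4.014 -3.306
v -0.197 -3.978 -3.018
v -1.12 -2.896 -2.709
v -0.69 -2.861 -2.421
v -0.838 -3.675 -2.566
v -0.27 -3.539 -3.899
v 0.16 -3.504 -3.611
v -0.763 -2.422 -3.302
v -0.332 -2.386 -3.014
v -0.122 -2.725 -3.754
v 0.042 -2.661 -2.782
v 0.346 -3.352 -3.151
v 0.252 -3 -3.521
v 0.064 -2.574 -3.293
v -0.179 -2.954 -2.415
v 0.125 -3.645 -2.784
v -0.327 -3.768 -2.561
v -0.515 -3.342 -2.333
v 0.217 -3.142 -2.694
v -1.085 -2.755 -3.536
v -0.781 -3.446 -3.905
v -0.445 -3.058 -3.987
v -0.633 -2.632 -3.759
v -1.306 -3.048 -3.169
v -1.002 -3.739 -3.538
v -1.024 -3.826 -3.027
v -1.212 -3.4 -2.799
v -1.177 -3.258 -3.626
v 0.39 -0.008 -3.219
v 0.767 -0.193 -2.79
v -0.554 -1.077 -2.012
v -0.93 -0.892 -2.441
v 0.672 0.036 -2.691
v -0.649 -0.848 -1.913
v 0.521 0.256 -2.697
v -0.799 -0.628 -1.918
v 0.345 0.424 -2.806
v -0.976 -0.46 -2.027
v 0.177 0.507 -2.996
v -1.144 -0.378 -2.218
v 0.052 0.487 -3.231
v -1.269 -0.397 -2.453
v -0.007 0.37 -3.464
v -1.327 -0.515 -2.685
v 0.014 0.177 -3.648
v -1.307 -0.707 -2.87
v 0.109 -0.052 -3.747
v -1.212 -0.936 -2.969
v 0.259 -0.272 -3.742
v -1.061 -1.156 -2.963
v 0.436 -0.44 -3.633
v -0.885 -1.324 -2.854
v 0.604 -0.522 -3.442
v -0.717 -1.407 -2.664
v 0.729 -0.503 -3.207
v -0.592 -1.387 -2.429
v 0.787 -0.385 -2.975
v -0.533 -1.27 -2.196
v 1.048 0.532 -0.293
v 1.763 0.134 0.106
v 0.452 1.188 1.433
v 1.908 0.531 0.004
v 1.856 0.929 -0.165
v 1.619 1.236 -0.364
v 1.251 1.382 -0.546
v 0.837 1.332 -0.67
v 0.471 1.099 -0.708
v 0.237 0.737 -0.651
v 0.189 0.327 -0.511
v 0.337 -0.036 -0.322
v 0.649 -0.269 -0.126
v 1.052 -0.318 0.032
v 1.454 -0.173 0.116
v 3.206 3.059 -0.686
v 3.662 2.674 -1.513
v 4.574 2.421 0.366
v 3.88 3.328 -1.402
v 3.783 3.855 -0.955
v 3.416 4.01 -0.383
v 2.95 3.72 0.048
v 2.604 3.12 0.136
v 2.539 2.492 -0.161
v 2.786 2.129 -0.703
v 3.23 2.201 -1.237
f 1 38 17
f 38 12 41
f 17 41 6
f 38 41 17
f 1 17 13
f 17 6 18
f 13 18 2
f 17 18 13
f 1 13 22
f 13 2 23
f 22 23 8
f 13 23 22
f 1 22 34
f 22 8 37
f 34 37 11
f 22 37 34
f 1 34 38
f 34 11 42
f 38 42 12
f 34 42 38
f 2 18 29
f 18 6 32
f 29 32 10
f 18 32 29
f 6 41 19
f 41 12 40
f 19 40 5
f 41 40 19
f 12 42 39
f 42 11 35
f 39 35 3
f 42 35 39
f 11 37 36
f 37 8 24
f 36 24 7
f 37 24 36
f 8 23 28
f 23 2 25
f 28 25 9
f 23 25 28
f 4 30 16
f 30 10 31
f 16 31 5
f 30 31 16
f 4 16 14
f 16 5 15
f 14 15 3
f 16 15 14
f 4 14 21
f 14 3 20
f 21 20 7
f 14 20 21
f 4 21 26
f 21 7 27
f 26 27 9
f 21 27 26
f 4 26 30
f 26 9 33
f 30 33 10
f 26 33 30
f 5 31 19
f 31 10 32
f 19 32 6
f 31 32 19
f 3 15 39
f 15 5 40
f 39 40 12
f 15 40 39
f 7 20 36
f 20 3 35
f 36 35 11
f 20 35 36
f 9 27 28
f 27 7 24
f 28 24 8
f 27 24 28
f 10 33 29
f 33 9 25
f 29 25 2
f 33 25 29
f 44 43 47
f 44 47 45
f 45 47 48
f 45 48 46
f 47 43 49
f 47 49 48
f 48 49 50
f 48 50 46
f 49 43 51
f 49 51 50
f 50 51 52
f 50 52 46
f 51 43 53
f 51 53 52
f 52 53 54
f 52 54 46
f 53 43 55
f 53 55 54
f 54 55 56
f 54 56 46
f 55 43 57
f 55 57 56
f 56 57 58
f 56 58 46
f 57 43 59
f 57 59 58
f 58 59 60
f 58 60 46
f 59 43 61
f 59 61 60
f 60 61 62
f 60 62 46
f 61 43 63
f 61 63 62
f 62 63 64
f 62 64 46
f 63 43 65
f 63 65 64
f 64 65 66
f 64 66 46
f 65 43 67
f 65 67 66
f 66 67 68
f 66 68 46
f 67 43 69
f 67 69 68
f 68 69 70
f 68 70 46
f 69 43 71
f 69 71 70
f 70 71 72
f 70 72 46
f 71 43 44
f 71 44 72
f 72 44 45
f 72 45 46
f 74 73 76
f 74 76 75
f 76 73 77
f 76 77 75
f 77 73 78
f 77 78 75
f 78 73 79
f 78 79 75
f 79 73 80
f 79 80 75
f 80 73 81
f 80 81 75
f 81 73 82
f 81 82 75
f 82 73 83
f 82 83 75
f 83 73 84
f 83 84 75
f 84 73 85
f 84 85 75
f 85 73 86
f 85 86 75
f 86 73 87
f 86 87 75
f 87 73 74
f 87 74 75
f 89 88 91
f 89 91 90
f 91 88 92
f 91 92 90
f 92 88 93
f 92 93 90
f 93 88 94
f 93 94 90
f 94 88 95
f 94 95 90
f 95 88 96
f 95 96 90
f 96 88 97
f 96 97 90
f 97 88 98
f 97 98 90
f 98 88 89
f 98 89 90



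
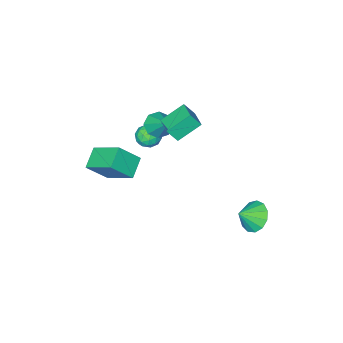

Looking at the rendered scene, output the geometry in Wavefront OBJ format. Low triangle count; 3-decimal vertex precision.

v -0.882 -2.288 -1.322
v -0.338 -2.083 -0.774
v -1.342 -3.197 -0.526
v -0.798 -2.992 0.022
v -1.396 -2.492 -0.154
v -1.112 -1.93 -0.646
v -0.568 -3.35 -0.654
v -0.284 -2.788 -1.146
v -0.144 -2.739 -0.361
v -0.656 -2.209 -0.052
v -1.024 -3.071 -1.248
v -1.536 -2.541 -0.939
v -0.57 -2.106 -1.118
v -1.11 -3.174 -0.182
v -1.462 -2.88 -0.285
v -1.142 -2.76 0.037
v -1.025 -2.016 -1.043
v -0.705 -1.895 -0.721
v -1.327 -2.136 -0.356
v -0.975 -3.385 -0.579
v -0.655 -3.264 -0.257
v -0.538 -2.52 -1.337
v -0.218 -2.4 -1.015
v -0.353 -3.144 -0.944
v -0.136 -2.371 -0.553
v -0.406 -2.905 -0.085
v -0.271 -3.115 -0.483
v -0.104 -2.785 -0.772
v -0.437 -2.059 -0.371
v -0.707 -2.593 0.097
v -1.059 -2.3 -0.007
v -0.892 -1.969 -0.296
v -0.323 -2.445 -0.129
v -0.973 -2.687 -1.397
v -1.243 -3.221 -0.929
v -0.788 -3.311 -1.004
v -0.621 -2.98 -1.293
v -1.274 -2.375 -1.215
v -1.544 -2.909 -0.747
v -1.576 -2.495 -0.528
v -1.409 -2.165 -0.817
v -1.357 -2.835 -1.171
v 1.692 -3.101 -3.243
v 0.642 -3.743 -2.597
v 1.295 -1.308 -2.105
v 0.245 -1.951 -1.46
v 2.755 -3.629 -2.04
v 1.705 -4.272 -1.395
v 2.358 -1.837 -0.903
v 1.308 -2.479 -0.257
v -3.051 3.775 -4.369
v -2.507 3.432 -5.174
v -2.089 3.565 -3.631
v -2.408 4.003 -5.141
v -2.513 4.501 -4.863
v -2.789 4.769 -4.428
v -3.148 4.721 -3.974
v -3.476 4.372 -3.646
v -3.669 3.834 -3.548
v -3.666 3.277 -3.71
v -3.467 2.878 -4.081
v -3.136 2.763 -4.544
v -2.778 2.97 -4.952
v -1.464 -2.52 0.067
v -0.648 -2.47 -0.201
v -1.116 -1.2 1.373
v -1.044 -2.051 -0.519
v -1.686 -1.907 -0.494
v -2.198 -2.123 -0.14
v -2.279 -2.571 0.335
v -1.883 -2.99 0.653
v -1.241 -3.133 0.627
v -0.73 -2.918 0.274
v -2.293 -0.413 2.129
v -1.828 -0.785 2.946
v -1.751 0.799 2.373
v -1.287 0.428 3.19
v -0.993 -0.808 1.21
v -0.529 -1.179 2.027
v -0.452 0.405 1.454
v 0.013 0.033 2.271
f 1 38 17
f 38 12 41
f 17 41 6
f 38 41 17
f 1 17 13
f 17 6 18
f 13 18 2
f 17 18 13
f 1 13 22
f 13 2 23
f 22 23 8
f 13 23 22
f 1 22 34
f 22 8 37
f 34 37 11
f 22 37 34
f 1 34 38
f 34 11 42
f 38 42 12
f 34 42 38
f 2 18 29
f 18 6 32
f 29 32 10
f 18 32 29
f 6 41 19
f 41 12 40
f 19 40 5
f 41 40 19
f 12 42 39
f 42 11 35
f 39 35 3
f 42 35 39
f 11 37 36
f 37 8 24
f 36 24 7
f 37 24 36
f 8 23 28
f 23 2 25
f 28 25 9
f 23 25 28
f 4 30 16
f 30 10 31
f 16 31 5
f 30 31 16
f 4 16 14
f 16 5 15
f 14 15 3
f 16 15 14
f 4 14 21
f 14 3 20
f 21 20 7
f 14 20 21
f 4 21 26
f 21 7 27
f 26 27 9
f 21 27 26
f 4 26 30
f 26 9 33
f 30 33 10
f 26 33 30
f 5 31 19
f 31 10 32
f 19 32 6
f 31 32 19
f 3 15 39
f 15 5 40
f 39 40 12
f 15 40 39
f 7 20 36
f 20 3 35
f 36 35 11
f 20 35 36
f 9 27 28
f 27 7 24
f 28 24 8
f 27 24 28
f 10 33 29
f 33 9 25
f 29 25 2
f 33 25 29
f 44 46 43
f 47 44 43
f 43 46 45
f 45 47 43
f 44 50 46
f 48 44 47
f 48 50 44
f 46 50 45
f 49 47 45
f 45 50 49
f 49 48 47
f 50 48 49
f 52 51 54
f 52 54 53
f 54 51 55
f 54 55 53
f 55 51 56
f 55 56 53
f 56 51 57
f 56 57 53
f 57 51 58
f 57 58 53
f 58 51 59
f 58 59 53
f 59 51 60
f 59 60 53
f 60 51 61
f 60 61 53
f 61 51 62
f 61 62 53
f 62 51 63
f 62 63 53
f 63 51 52
f 63 52 53
f 65 64 67
f 65 67 66
f 67 64 68
f 67 68 66
f 68 64 69
f 68 69 66
f 69 64 70
f 69 70 66
f 70 64 71
f 70 71 66
f 71 64 72
f 71 72 66
f 72 64 73
f 72 73 66
f 73 64 65
f 73 65 66
f 75 77 74
f 78 75 74
f 74 77 76
f 76 78 74
f 75 81 77
f 79 75 78
f 79 81 75
f 77 81 76
f 80 78 76
f 76 81 80
f 80 79 78
f 81 79 80



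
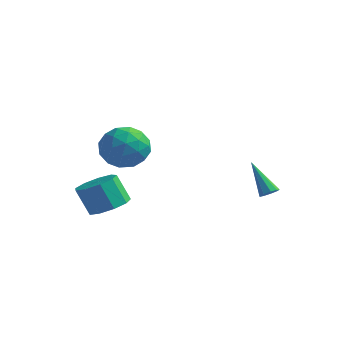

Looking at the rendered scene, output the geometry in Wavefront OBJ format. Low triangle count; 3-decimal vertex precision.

v -1.944 -2.932 -3.758
v -1.046 -2.929 -3.319
v -1.697 -3.046 -1.984
v -2.596 -3.048 -2.422
v -1.28 -2.289 -3.377
v -1.931 -2.405 -2.042
v -1.825 -1.949 -3.613
v -2.476 -2.066 -2.278
v -2.426 -2.07 -3.917
v -3.077 -2.186 -2.582
v -2.801 -2.593 -4.146
v -3.453 -2.71 -2.811
v -2.776 -3.275 -4.193
v -3.428 -3.392 -2.858
v -2.362 -3.796 -4.037
v -3.013 -3.913 -2.702
v -1.752 -3.913 -3.749
v -2.403 -4.03 -2.414
v -1.232 -3.57 -3.466
v -1.884 -3.687 -2.131
v 2.646 2.789 -3.94
v 2.985 3.103 -3.75
v 1.474 3.131 -2.42
v 2.77 3.273 -3.954
v 2.496 3.217 -4.152
v 2.293 2.96 -4.251
v 2.255 2.623 -4.204
v 2.399 2.364 -4.035
v 2.659 2.303 -3.821
v 2.913 2.47 -3.663
v 3.042 2.786 -3.635
v -1.663 -0.925 0.152
v -0.98 -1.18 -0.826
v -2.92 -2.36 -0.354
v -2.237 -2.615 -1.332
v -1.816 -2.859 -0.213
v -1.039 -1.972 0.099
v -2.861 -1.568 -1.279
v -2.084 -0.681 -0.967
v -1.72 -1.577 -1.71
v -1.074 -2.375 -1.052
v -2.826 -1.165 -0.128
v -2.18 -1.963 0.53
v -1.211 -0.927 -0.293
v -2.689 -2.613 -0.887
v -2.442 -2.757 -0.23
v -2.04 -2.906 -0.805
v -1.246 -1.392 0.251
v -0.844 -1.542 -0.324
v -1.336 -2.529 0.037
v -3.056 -1.998 -0.856
v -2.654 -2.148 -1.431
v -1.86 -0.634 -0.375
v -1.458 -0.783 -0.95
v -2.564 -1.011 -1.217
v -1.244 -1.309 -1.387
v -1.983 -2.153 -1.685
v -2.35 -1.538 -1.654
v -1.894 -1.016 -1.47
v -0.865 -1.778 -1
v -1.604 -2.622 -1.297
v -1.356 -2.765 -0.64
v -0.9 -2.244 -0.456
v -1.3 -2.012 -1.52
v -2.296 -0.918 0.117
v -3.035 -1.762 -0.18
v -3 -1.296 -0.724
v -2.544 -0.775 -0.54
v -1.917 -1.387 0.505
v -2.656 -2.231 0.207
v -2.006 -2.524 0.29
v -1.55 -2.002 0.474
v -2.6 -1.528 0.34
f 2 1 5
f 2 5 3
f 3 5 6
f 3 6 4
f 5 1 7
f 5 7 6
f 6 7 8
f 6 8 4
f 7 1 9
f 7 9 8
f 8 9 10
f 8 10 4
f 9 1 11
f 9 11 10
f 10 11 12
f 10 12 4
f 11 1 13
f 11 13 12
f 12 13 14
f 12 14 4
f 13 1 15
f 13 15 14
f 14 15 16
f 14 16 4
f 15 1 17
f 15 17 16
f 16 17 18
f 16 18 4
f 17 1 19
f 17 19 18
f 18 19 20
f 18 20 4
f 19 1 2
f 19 2 20
f 20 2 3
f 20 3 4
f 22 21 24
f 22 24 23
f 24 21 25
f 24 25 23
f 25 21 26
f 25 26 23
f 26 21 27
f 26 27 23
f 27 21 28
f 27 28 23
f 28 21 29
f 28 29 23
f 29 21 30
f 29 30 23
f 30 21 31
f 30 31 23
f 31 21 22
f 31 22 23
f 32 69 48
f 69 43 72
f 48 72 37
f 69 72 48
f 32 48 44
f 48 37 49
f 44 49 33
f 48 49 44
f 32 44 53
f 44 33 54
f 53 54 39
f 44 54 53
f 32 53 65
f 53 39 68
f 65 68 42
f 53 68 65
f 32 65 69
f 65 42 73
f 69 73 43
f 65 73 69
f 33 49 60
f 49 37 63
f 60 63 41
f 49 63 60
f 37 72 50
f 72 43 71
f 50 71 36
f 72 71 50
f 43 73 70
f 73 42 66
f 70 66 34
f 73 66 70
f 42 68 67
f 68 39 55
f 67 55 38
f 68 55 67
f 39 54 59
f 54 33 56
f 59 56 40
f 54 56 59
f 35 61 47
f 61 41 62
f 47 62 36
f 61 62 47
f 35 47 45
f 47 36 46
f 45 46 34
f 47 46 45
f 35 45 52
f 45 34 51
f 52 51 38
f 45 51 52
f 35 52 57
f 52 38 58
f 57 58 40
f 52 58 57
f 35 57 61
f 57 40 64
f 61 64 41
f 57 64 61
f 36 62 50
f 62 41 63
f 50 63 37
f 62 63 50
f 34 46 70
f 46 36 71
f 70 71 43
f 46 71 70
f 38 51 67
f 51 34 66
f 67 66 42
f 51 66 67
f 40 58 59
f 58 38 55
f 59 55 39
f 58 55 59
f 41 64 60
f 64 40 56
f 60 56 33
f 64 56 60



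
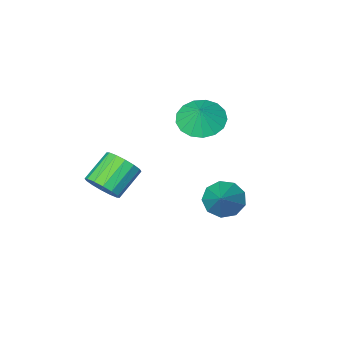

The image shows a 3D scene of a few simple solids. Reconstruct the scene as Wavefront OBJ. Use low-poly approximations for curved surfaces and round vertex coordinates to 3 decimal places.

v -0.299 2.708 -3.351
v 0.087 3.112 -4.056
v 0.559 3.812 -2.249
v -0.445 3.389 -3.92
v -0.909 3.347 -3.517
v -1.087 3.006 -3.037
v -0.896 2.526 -2.703
v -0.426 2.13 -2.672
v 0.104 2.005 -2.959
v 0.446 2.208 -3.429
v 0.439 2.646 -3.863
v -1.21 -0.627 -0.835
v -0.488 -1.409 -0.735
v -0.89 -0.213 0.075
v -0.237 -1.043 -0.99
v -0.209 -0.581 -1.209
v -0.411 -0.129 -1.343
v -0.796 0.208 -1.36
v -1.275 0.354 -1.258
v -1.741 0.276 -1.058
v -2.084 -0.01 -0.807
v -2.228 -0.436 -0.563
v -2.138 -0.906 -0.381
v -1.836 -1.313 -0.303
v -1.391 -1.562 -0.347
v -0.904 -1.596 -0.503
v 2.862 -1.756 -4.414
v 3.406 -1.989 -3.776
v 2.142 -2.397 -2.848
v 1.598 -2.164 -3.486
v 3.319 -1.553 -3.702
v 2.056 -1.961 -2.774
v 3.11 -1.172 -3.819
v 1.847 -1.58 -2.891
v 2.835 -0.947 -4.095
v 1.571 -1.355 -3.167
v 2.566 -0.939 -4.457
v 1.303 -1.347 -3.529
v 2.377 -1.15 -4.807
v 1.114 -1.558 -3.879
v 2.318 -1.523 -5.052
v 1.054 -1.931 -4.124
v 2.404 -1.959 -5.126
v 1.141 -2.367 -4.198
v 2.613 -2.34 -5.009
v 1.35 -2.748 -4.081
v 2.889 -2.565 -4.733
v 1.625 -2.973 -3.805
v 3.157 -2.573 -4.371
v 1.894 -2.981 -3.443
v 3.346 -2.362 -4.021
v 2.083 -2.77 -3.093
f 2 1 4
f 2 4 3
f 4 1 5
f 4 5 3
f 5 1 6
f 5 6 3
f 6 1 7
f 6 7 3
f 7 1 8
f 7 8 3
f 8 1 9
f 8 9 3
f 9 1 10
f 9 10 3
f 10 1 11
f 10 11 3
f 11 1 2
f 11 2 3
f 13 12 15
f 13 15 14
f 15 12 16
f 15 16 14
f 16 12 17
f 16 17 14
f 17 12 18
f 17 18 14
f 18 12 19
f 18 19 14
f 19 12 20
f 19 20 14
f 20 12 21
f 20 21 14
f 21 12 22
f 21 22 14
f 22 12 23
f 22 23 14
f 23 12 24
f 23 24 14
f 24 12 25
f 24 25 14
f 25 12 26
f 25 26 14
f 26 12 13
f 26 13 14
f 28 27 31
f 28 31 29
f 29 31 32
f 29 32 30
f 31 27 33
f 31 33 32
f 32 33 34
f 32 34 30
f 33 27 35
f 33 35 34
f 34 35 36
f 34 36 30
f 35 27 37
f 35 37 36
f 36 37 38
f 36 38 30
f 37 27 39
f 37 39 38
f 38 39 40
f 38 40 30
f 39 27 41
f 39 41 40
f 40 41 42
f 40 42 30
f 41 27 43
f 41 43 42
f 42 43 44
f 42 44 30
f 43 27 45
f 43 45 44
f 44 45 46
f 44 46 30
f 45 27 47
f 45 47 46
f 46 47 48
f 46 48 30
f 47 27 49
f 47 49 48
f 48 49 50
f 48 50 30
f 49 27 51
f 49 51 50
f 50 51 52
f 50 52 30
f 51 27 28
f 51 28 52
f 52 28 29
f 52 29 30



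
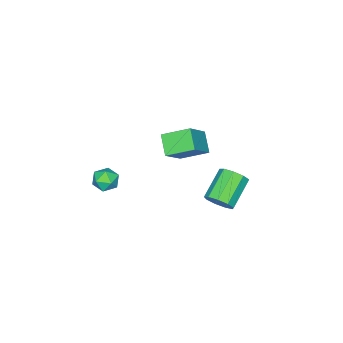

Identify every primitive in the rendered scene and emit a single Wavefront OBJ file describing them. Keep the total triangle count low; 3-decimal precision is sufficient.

v 0.252 -0.987 1.491
v -0.575 0.468 2.256
v 1 -0.086 0.585
v 0.173 1.369 1.35
v 1.807 -0.849 2.91
v 0.98 0.606 3.675
v 2.555 0.052 2.004
v 1.728 1.507 2.769
v 2.773 4.029 0.128
v 3.269 3.661 0.81
v 1.524 3.423 1.953
v 1.027 3.791 1.272
v 3.232 4.285 0.883
v 1.487 4.047 2.027
v 2.98 4.789 0.603
v 1.235 4.551 1.747
v 2.631 4.938 0.101
v 0.886 4.7 1.245
v 2.348 4.661 -0.388
v 0.603 4.423 0.755
v 2.264 4.089 -0.636
v 0.519 3.851 0.508
v 2.418 3.488 -0.526
v 0.672 3.251 0.617
v 2.737 3.141 -0.11
v 0.992 2.903 1.033
v 3.074 3.209 0.417
v 1.328 2.971 1.561
v 2.622 -3.36 -1.601
v 3.508 -3.193 -1.67
v 2.812 -4.647 -2.27
v 3.698 -4.48 -2.339
v 3.329 -4.638 -1.528
v 3.212 -3.842 -1.115
v 3.108 -3.998 -2.825
v 2.991 -3.202 -2.412
v 3.809 -3.587 -2.426
v 3.945 -3.983 -1.625
v 2.375 -3.857 -2.315
v 2.511 -4.253 -1.514
f 2 4 1
f 5 2 1
f 1 4 3
f 3 5 1
f 2 8 4
f 6 2 5
f 6 8 2
f 4 8 3
f 7 5 3
f 3 8 7
f 7 6 5
f 8 6 7
f 10 9 13
f 10 13 11
f 11 13 14
f 11 14 12
f 13 9 15
f 13 15 14
f 14 15 16
f 14 16 12
f 15 9 17
f 15 17 16
f 16 17 18
f 16 18 12
f 17 9 19
f 17 19 18
f 18 19 20
f 18 20 12
f 19 9 21
f 19 21 20
f 20 21 22
f 20 22 12
f 21 9 23
f 21 23 22
f 22 23 24
f 22 24 12
f 23 9 25
f 23 25 24
f 24 25 26
f 24 26 12
f 25 9 27
f 25 27 26
f 26 27 28
f 26 28 12
f 27 9 10
f 27 10 28
f 28 10 11
f 28 11 12
f 29 40 34
f 29 34 30
f 29 30 36
f 29 36 39
f 29 39 40
f 30 34 38
f 34 40 33
f 40 39 31
f 39 36 35
f 36 30 37
f 32 38 33
f 32 33 31
f 32 31 35
f 32 35 37
f 32 37 38
f 33 38 34
f 31 33 40
f 35 31 39
f 37 35 36
f 38 37 30



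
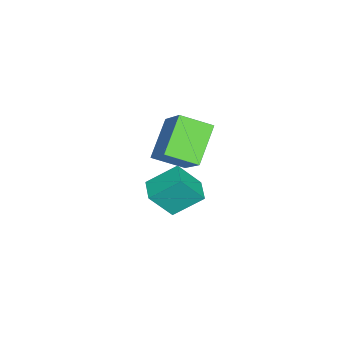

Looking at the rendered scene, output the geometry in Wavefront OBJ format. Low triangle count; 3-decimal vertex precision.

v -3.433 -3.663 -4.663
v -3.03 -4.45 -3.501
v -3.825 -2.557 -3.777
v -3.422 -3.344 -2.615
v -2.538 -3.296 -4.725
v -2.135 -4.083 -3.563
v -2.93 -2.19 -3.839
v -2.527 -2.977 -2.677
v -2.036 -3.964 -1.103
v -3.419 -3.792 -0.044
v -2.29 -2.769 -1.629
v -3.673 -2.597 -0.57
v -0.947 -3.163 0.19
v -2.33 -2.991 1.249
v -1.201 -1.968 -0.336
v -2.584 -1.796 0.723
f 2 4 1
f 5 2 1
f 1 4 3
f 3 5 1
f 2 8 4
f 6 2 5
f 6 8 2
f 4 8 3
f 7 5 3
f 3 8 7
f 7 6 5
f 8 6 7
f 10 12 9
f 13 10 9
f 9 12 11
f 11 13 9
f 10 16 12
f 14 10 13
f 14 16 10
f 12 16 11
f 15 13 11
f 11 16 15
f 15 14 13
f 16 14 15



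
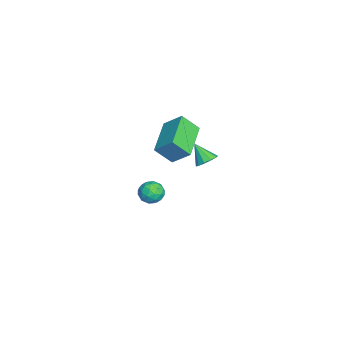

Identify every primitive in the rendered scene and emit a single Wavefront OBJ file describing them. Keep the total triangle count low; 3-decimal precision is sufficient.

v 3.168 0.322 1.07
v 3.619 -0.026 1.072
v 2.712 -0.262 1.91
v 3.686 0.239 1.294
v 3.555 0.537 1.429
v 3.276 0.752 1.428
v 2.956 0.803 1.29
v 2.717 0.671 1.068
v 2.65 0.405 0.847
v 2.781 0.107 0.711
v 3.06 -0.108 0.712
v 3.38 -0.159 0.85
v 2.822 -1.625 3.285
v 3.137 -0.803 4.041
v 2.76 -0.841 2.46
v 3.075 -0.02 3.216
v 4.705 -1.94 2.844
v 5.02 -1.119 3.6
v 4.643 -1.157 2.019
v 4.958 -0.335 2.775
v 0.414 -1.933 -2.874
v 0.846 -2.003 -2.349
v 0.994 -2.677 -3.451
v 1.426 -2.747 -2.926
v 0.784 -2.975 -2.873
v 0.425 -2.515 -2.517
v 1.415 -2.165 -3.283
v 1.056 -1.705 -2.927
v 1.464 -2.147 -2.602
v 1.074 -2.647 -2.349
v 0.766 -2.033 -3.451
v 0.376 -2.533 -3.198
v 0.579 -1.903 -2.561
v 1.261 -2.777 -3.239
v 0.883 -2.911 -3.208
v 1.137 -2.953 -2.9
v 0.332 -2.204 -2.659
v 0.586 -2.245 -2.351
v 0.549 -2.816 -2.659
v 1.254 -2.435 -3.449
v 1.508 -2.476 -3.141
v 0.703 -1.727 -2.9
v 0.957 -1.769 -2.592
v 1.291 -1.864 -3.141
v 1.196 -2.029 -2.401
v 1.537 -2.466 -2.74
v 1.531 -2.123 -2.95
v 1.32 -1.853 -2.741
v 0.967 -2.323 -2.252
v 1.308 -2.76 -2.591
v 0.931 -2.894 -2.56
v 0.72 -2.624 -2.35
v 1.331 -2.407 -2.401
v 0.532 -1.92 -3.209
v 0.873 -2.357 -3.548
v 1.12 -2.056 -3.45
v 0.909 -1.786 -3.24
v 0.303 -2.214 -3.06
v 0.644 -2.651 -3.399
v 0.52 -2.827 -3.059
v 0.309 -2.557 -2.85
v 0.509 -2.273 -3.399
f 2 1 4
f 2 4 3
f 4 1 5
f 4 5 3
f 5 1 6
f 5 6 3
f 6 1 7
f 6 7 3
f 7 1 8
f 7 8 3
f 8 1 9
f 8 9 3
f 9 1 10
f 9 10 3
f 10 1 11
f 10 11 3
f 11 1 12
f 11 12 3
f 12 1 2
f 12 2 3
f 14 16 13
f 17 14 13
f 13 16 15
f 15 17 13
f 14 20 16
f 18 14 17
f 18 20 14
f 16 20 15
f 19 17 15
f 15 20 19
f 19 18 17
f 20 18 19
f 21 58 37
f 58 32 61
f 37 61 26
f 58 61 37
f 21 37 33
f 37 26 38
f 33 38 22
f 37 38 33
f 21 33 42
f 33 22 43
f 42 43 28
f 33 43 42
f 21 42 54
f 42 28 57
f 54 57 31
f 42 57 54
f 21 54 58
f 54 31 62
f 58 62 32
f 54 62 58
f 22 38 49
f 38 26 52
f 49 52 30
f 38 52 49
f 26 61 39
f 61 32 60
f 39 60 25
f 61 60 39
f 32 62 59
f 62 31 55
f 59 55 23
f 62 55 59
f 31 57 56
f 57 28 44
f 56 44 27
f 57 44 56
f 28 43 48
f 43 22 45
f 48 45 29
f 43 45 48
f 24 50 36
f 50 30 51
f 36 51 25
f 50 51 36
f 24 36 34
f 36 25 35
f 34 35 23
f 36 35 34
f 24 34 41
f 34 23 40
f 41 40 27
f 34 40 41
f 24 41 46
f 41 27 47
f 46 47 29
f 41 47 46
f 24 46 50
f 46 29 53
f 50 53 30
f 46 53 50
f 25 51 39
f 51 30 52
f 39 52 26
f 51 52 39
f 23 35 59
f 35 25 60
f 59 60 32
f 35 60 59
f 27 40 56
f 40 23 55
f 56 55 31
f 40 55 56
f 29 47 48
f 47 27 44
f 48 44 28
f 47 44 48
f 30 53 49
f 53 29 45
f 49 45 22
f 53 45 49

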